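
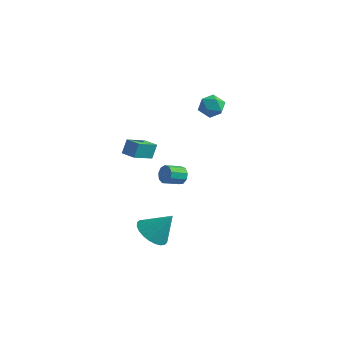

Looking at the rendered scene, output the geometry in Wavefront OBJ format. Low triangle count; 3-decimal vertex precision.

v 2.414 -0.128 0.274
v 2.892 -0.195 0.678
v 2.385 -1.099 1.13
v 1.906 -1.032 0.726
v 2.59 0.06 0.849
v 2.083 -0.843 1.301
v 2.205 0.227 0.751
v 1.698 -0.676 1.202
v 1.918 0.228 0.43
v 1.411 -0.675 0.881
v 1.862 0.062 0.036
v 1.355 -0.841 0.487
v 2.065 -0.193 -0.247
v 1.558 -1.096 0.205
v 2.431 -0.418 -0.285
v 1.923 -1.321 0.166
v 2.788 -0.507 -0.062
v 2.281 -1.41 0.39
v 2.971 -0.419 0.318
v 2.463 -1.322 0.77
v 1.783 4.743 3.44
v 2.525 4.526 3.866
v 1.375 3.374 3.454
v 2.117 3.157 3.88
v 1.495 3.631 4.29
v 1.747 4.477 4.281
v 2.153 3.423 3.039
v 2.405 4.269 3.03
v 2.754 3.71 3.618
v 2.347 3.839 4.392
v 1.553 4.061 2.928
v 1.146 4.19 3.702
v 2.765 -3.724 -2.187
v 3.65 -4.243 -2.556
v 3.715 -3.096 -0.793
v 3.688 -3.867 -2.751
v 3.584 -3.469 -2.86
v 3.356 -3.11 -2.866
v 3.038 -2.844 -2.77
v 2.679 -2.713 -2.584
v 2.333 -2.736 -2.338
v 2.052 -2.909 -2.069
v 1.88 -3.206 -1.818
v 1.843 -3.582 -1.624
v 1.947 -3.98 -1.515
v 2.175 -4.339 -1.508
v 2.493 -4.604 -1.605
v 2.852 -4.736 -1.79
v 3.198 -4.713 -2.036
v 3.479 -4.54 -2.305
v 0.29 -2.902 3.019
v 0.314 -2.427 3.875
v 0.604 -1.543 2.256
v 0.628 -1.068 3.112
v 1.192 -3.072 3.088
v 1.216 -2.597 3.944
v 1.506 -1.713 2.325
v 1.53 -1.238 3.181
f 2 1 5
f 2 5 3
f 3 5 6
f 3 6 4
f 5 1 7
f 5 7 6
f 6 7 8
f 6 8 4
f 7 1 9
f 7 9 8
f 8 9 10
f 8 10 4
f 9 1 11
f 9 11 10
f 10 11 12
f 10 12 4
f 11 1 13
f 11 13 12
f 12 13 14
f 12 14 4
f 13 1 15
f 13 15 14
f 14 15 16
f 14 16 4
f 15 1 17
f 15 17 16
f 16 17 18
f 16 18 4
f 17 1 19
f 17 19 18
f 18 19 20
f 18 20 4
f 19 1 2
f 19 2 20
f 20 2 3
f 20 3 4
f 21 32 26
f 21 26 22
f 21 22 28
f 21 28 31
f 21 31 32
f 22 26 30
f 26 32 25
f 32 31 23
f 31 28 27
f 28 22 29
f 24 30 25
f 24 25 23
f 24 23 27
f 24 27 29
f 24 29 30
f 25 30 26
f 23 25 32
f 27 23 31
f 29 27 28
f 30 29 22
f 34 33 36
f 34 36 35
f 36 33 37
f 36 37 35
f 37 33 38
f 37 38 35
f 38 33 39
f 38 39 35
f 39 33 40
f 39 40 35
f 40 33 41
f 40 41 35
f 41 33 42
f 41 42 35
f 42 33 43
f 42 43 35
f 43 33 44
f 43 44 35
f 44 33 45
f 44 45 35
f 45 33 46
f 45 46 35
f 46 33 47
f 46 47 35
f 47 33 48
f 47 48 35
f 48 33 49
f 48 49 35
f 49 33 50
f 49 50 35
f 50 33 34
f 50 34 35
f 52 54 51
f 55 52 51
f 51 54 53
f 53 55 51
f 52 58 54
f 56 52 55
f 56 58 52
f 54 58 53
f 57 55 53
f 53 58 57
f 57 56 55
f 58 56 57



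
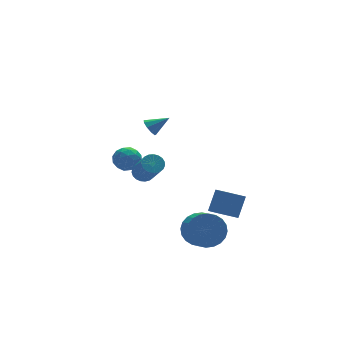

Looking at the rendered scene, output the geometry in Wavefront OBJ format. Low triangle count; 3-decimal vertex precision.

v 0.472 -2.397 -2.838
v 0.545 -3.295 -2.507
v -0.488 -2.289 -2.334
v -0.415 -3.187 -2.003
v 1.055 -1.973 -1.817
v 1.128 -2.871 -1.486
v 0.095 -1.865 -1.313
v 0.168 -2.763 -0.982
v -2.227 3.938 -2.102
v -1.924 4.195 -1.457
v -2.056 2.785 -1.723
v -1.753 3.042 -1.078
v -2.492 3.137 -1.214
v -2.598 3.849 -1.447
v -1.382 3.131 -1.733
v -1.488 3.843 -1.966
v -1.402 3.696 -1.229
v -2.088 3.699 -0.908
v -1.892 3.281 -2.272
v -2.578 3.284 -1.951
v -2.091 4.167 -1.812
v -1.889 2.813 -1.368
v -2.324 2.868 -1.447
v -2.146 3.019 -1.068
v -2.486 3.964 -1.807
v -2.308 4.115 -1.428
v -2.642 3.493 -1.285
v -1.672 2.865 -1.752
v -1.494 3.016 -1.373
v -1.834 3.961 -2.112
v -1.656 4.112 -1.733
v -1.338 3.487 -1.895
v -1.606 4.025 -1.299
v -1.505 3.348 -1.077
v -1.287 3.4 -1.461
v -1.349 3.819 -1.599
v -2.009 4.027 -1.111
v -1.908 3.35 -0.889
v -2.343 3.405 -0.968
v -2.405 3.824 -1.105
v -1.702 3.734 -0.977
v -2.072 3.63 -2.291
v -1.971 2.953 -2.069
v -1.575 3.156 -2.075
v -1.637 3.575 -2.212
v -2.475 3.632 -2.103
v -2.374 2.955 -1.881
v -2.631 3.161 -1.581
v -2.693 3.58 -1.719
v -2.278 3.246 -2.203
v -2.298 0.886 -1.033
v -1.781 1.025 -0.87
v -1.844 -0.247 0.416
v -2.362 -0.386 0.253
v -1.912 1.165 -0.738
v -1.976 -0.107 0.548
v -2.11 1.256 -0.657
v -2.174 -0.016 0.629
v -2.341 1.284 -0.641
v -2.404 0.012 0.645
v -2.564 1.243 -0.693
v -2.628 -0.029 0.593
v -2.742 1.14 -0.804
v -2.805 -0.132 0.482
v -2.842 0.993 -0.954
v -2.906 -0.279 0.332
v -2.849 0.828 -1.118
v -2.912 -0.444 0.168
v -2.76 0.673 -1.267
v -2.824 -0.599 0.019
v -2.592 0.554 -1.376
v -2.655 -0.718 -0.09
v -2.373 0.493 -1.425
v -2.436 -0.779 -0.139
v -2.141 0.5 -1.407
v -2.204 -0.772 -0.121
v -1.936 0.574 -1.324
v -1.999 -0.698 -0.038
v -1.794 0.702 -1.191
v -1.857 -0.571 0.095
v -1.739 0.861 -1.03
v -1.802 -0.411 0.256
v -2.335 0.029 2.396
v -2.091 -0.122 1.973
v -1.485 -0.249 2.984
v -2.025 0.215 2.036
v -2.103 0.465 2.267
v -2.29 0.51 2.558
v -2.498 0.33 2.773
v -2.629 0.009 2.811
v -2.623 -0.303 2.655
v -2.481 -0.46 2.377
v -2.271 -0.388 2.108
v -0.798 -2.171 -3.571
v -0.212 -1.878 -2.869
v -0.356 -2.836 -2.348
v -0.942 -3.129 -3.049
v -0.543 -1.759 -2.742
v -0.687 -2.716 -2.221
v -0.914 -1.702 -2.741
v -1.058 -2.66 -2.22
v -1.266 -1.717 -2.866
v -1.41 -2.675 -2.345
v -1.548 -1.801 -3.098
v -1.692 -2.759 -2.577
v -1.715 -1.942 -3.403
v -1.859 -2.9 -2.882
v -1.743 -2.117 -3.733
v -1.887 -3.075 -3.211
v -1.627 -2.301 -4.038
v -1.771 -3.259 -3.517
v -1.384 -2.464 -4.272
v -1.528 -3.422 -3.751
v -1.053 -2.584 -4.399
v -1.197 -3.541 -3.878
v -0.682 -2.64 -4.4
v -0.826 -3.598 -3.879
v -0.33 -2.625 -4.275
v -0.474 -3.583 -3.754
v -0.048 -2.541 -4.043
v -0.192 -3.499 -3.522
v 0.119 -2.4 -3.738
v -0.025 -3.358 -3.217
v 0.147 -2.225 -3.409
v 0.003 -3.183 -2.887
v 0.031 -2.041 -3.103
v -0.113 -2.999 -2.582
f 2 4 1
f 5 2 1
f 1 4 3
f 3 5 1
f 2 8 4
f 6 2 5
f 6 8 2
f 4 8 3
f 7 5 3
f 3 8 7
f 7 6 5
f 8 6 7
f 9 46 25
f 46 20 49
f 25 49 14
f 46 49 25
f 9 25 21
f 25 14 26
f 21 26 10
f 25 26 21
f 9 21 30
f 21 10 31
f 30 31 16
f 21 31 30
f 9 30 42
f 30 16 45
f 42 45 19
f 30 45 42
f 9 42 46
f 42 19 50
f 46 50 20
f 42 50 46
f 10 26 37
f 26 14 40
f 37 40 18
f 26 40 37
f 14 49 27
f 49 20 48
f 27 48 13
f 49 48 27
f 20 50 47
f 50 19 43
f 47 43 11
f 50 43 47
f 19 45 44
f 45 16 32
f 44 32 15
f 45 32 44
f 16 31 36
f 31 10 33
f 36 33 17
f 31 33 36
f 12 38 24
f 38 18 39
f 24 39 13
f 38 39 24
f 12 24 22
f 24 13 23
f 22 23 11
f 24 23 22
f 12 22 29
f 22 11 28
f 29 28 15
f 22 28 29
f 12 29 34
f 29 15 35
f 34 35 17
f 29 35 34
f 12 34 38
f 34 17 41
f 38 41 18
f 34 41 38
f 13 39 27
f 39 18 40
f 27 40 14
f 39 40 27
f 11 23 47
f 23 13 48
f 47 48 20
f 23 48 47
f 15 28 44
f 28 11 43
f 44 43 19
f 28 43 44
f 17 35 36
f 35 15 32
f 36 32 16
f 35 32 36
f 18 41 37
f 41 17 33
f 37 33 10
f 41 33 37
f 52 51 55
f 52 55 53
f 53 55 56
f 53 56 54
f 55 51 57
f 55 57 56
f 56 57 58
f 56 58 54
f 57 51 59
f 57 59 58
f 58 59 60
f 58 60 54
f 59 51 61
f 59 61 60
f 60 61 62
f 60 62 54
f 61 51 63
f 61 63 62
f 62 63 64
f 62 64 54
f 63 51 65
f 63 65 64
f 64 65 66
f 64 66 54
f 65 51 67
f 65 67 66
f 66 67 68
f 66 68 54
f 67 51 69
f 67 69 68
f 68 69 70
f 68 70 54
f 69 51 71
f 69 71 70
f 70 71 72
f 70 72 54
f 71 51 73
f 71 73 72
f 72 73 74
f 72 74 54
f 73 51 75
f 73 75 74
f 74 75 76
f 74 76 54
f 75 51 77
f 75 77 76
f 76 77 78
f 76 78 54
f 77 51 79
f 77 79 78
f 78 79 80
f 78 80 54
f 79 51 81
f 79 81 80
f 80 81 82
f 80 82 54
f 81 51 52
f 81 52 82
f 82 52 53
f 82 53 54
f 84 83 86
f 84 86 85
f 86 83 87
f 86 87 85
f 87 83 88
f 87 88 85
f 88 83 89
f 88 89 85
f 89 83 90
f 89 90 85
f 90 83 91
f 90 91 85
f 91 83 92
f 91 92 85
f 92 83 93
f 92 93 85
f 93 83 84
f 93 84 85
f 95 94 98
f 95 98 96
f 96 98 99
f 96 99 97
f 98 94 100
f 98 100 99
f 99 100 101
f 99 101 97
f 100 94 102
f 100 102 101
f 101 102 103
f 101 103 97
f 102 94 104
f 102 104 103
f 103 104 105
f 103 105 97
f 104 94 106
f 104 106 105
f 105 106 107
f 105 107 97
f 106 94 108
f 106 108 107
f 107 108 109
f 107 109 97
f 108 94 110
f 108 110 109
f 109 110 111
f 109 111 97
f 110 94 112
f 110 112 111
f 111 112 113
f 111 113 97
f 112 94 114
f 112 114 113
f 113 114 115
f 113 115 97
f 114 94 116
f 114 116 115
f 115 116 117
f 115 117 97
f 116 94 118
f 116 118 117
f 117 118 119
f 117 119 97
f 118 94 120
f 118 120 119
f 119 120 121
f 119 121 97
f 120 94 122
f 120 122 121
f 121 122 123
f 121 123 97
f 122 94 124
f 122 124 123
f 123 124 125
f 123 125 97
f 124 94 126
f 124 126 125
f 125 126 127
f 125 127 97
f 126 94 95
f 126 95 127
f 127 95 96
f 127 96 97



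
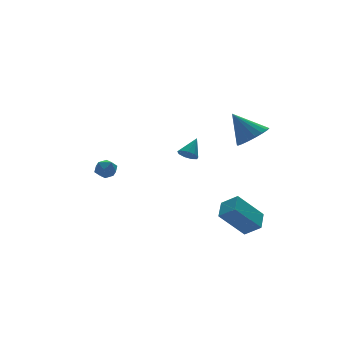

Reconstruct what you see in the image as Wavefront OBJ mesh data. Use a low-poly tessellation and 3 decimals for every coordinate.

v 2.762 -3.041 0.712
v 3.419 -2.387 0.637
v 2.098 -2.219 2.068
v 3.114 -2.24 0.398
v 2.74 -2.251 0.222
v 2.37 -2.419 0.142
v 2.078 -2.711 0.176
v 1.921 -3.067 0.316
v 1.931 -3.419 0.534
v 2.106 -3.696 0.787
v 2.411 -3.843 1.026
v 2.785 -3.831 1.202
v 3.155 -3.663 1.281
v 3.447 -3.372 1.248
v 3.603 -3.015 1.108
v 3.593 -2.664 0.89
v 2.279 -4.611 -4.575
v 1.023 -4.304 -3.21
v 1.788 -3.924 -5.182
v 0.531 -3.617 -3.817
v 2.929 -3.783 -4.163
v 1.672 -3.476 -2.798
v 2.437 -3.096 -4.77
v 1.181 -2.789 -3.405
v 2.671 2.874 -2.495
v 3.006 3.068 -2.913
v 3.469 3.326 -1.645
v 2.746 3.341 -2.813
v 2.451 3.395 -2.565
v 2.258 3.206 -2.283
v 2.259 2.862 -2.101
v 2.452 2.523 -2.102
v 2.748 2.349 -2.287
v 3.007 2.42 -2.569
v 3.109 2.704 -2.816
v -3.292 1.367 -1.528
v -2.714 1.281 -1.765
v -3.386 0.359 -1.395
v -2.808 0.273 -1.632
v -2.881 0.552 -1.071
v -2.822 1.174 -1.153
v -3.278 0.466 -2.007
v -3.219 1.088 -2.089
v -2.705 0.724 -2.061
v -2.459 0.777 -1.483
v -3.641 0.863 -1.677
v -3.395 0.916 -1.099
f 2 1 4
f 2 4 3
f 4 1 5
f 4 5 3
f 5 1 6
f 5 6 3
f 6 1 7
f 6 7 3
f 7 1 8
f 7 8 3
f 8 1 9
f 8 9 3
f 9 1 10
f 9 10 3
f 10 1 11
f 10 11 3
f 11 1 12
f 11 12 3
f 12 1 13
f 12 13 3
f 13 1 14
f 13 14 3
f 14 1 15
f 14 15 3
f 15 1 16
f 15 16 3
f 16 1 2
f 16 2 3
f 18 20 17
f 21 18 17
f 17 20 19
f 19 21 17
f 18 24 20
f 22 18 21
f 22 24 18
f 20 24 19
f 23 21 19
f 19 24 23
f 23 22 21
f 24 22 23
f 26 25 28
f 26 28 27
f 28 25 29
f 28 29 27
f 29 25 30
f 29 30 27
f 30 25 31
f 30 31 27
f 31 25 32
f 31 32 27
f 32 25 33
f 32 33 27
f 33 25 34
f 33 34 27
f 34 25 35
f 34 35 27
f 35 25 26
f 35 26 27
f 36 47 41
f 36 41 37
f 36 37 43
f 36 43 46
f 36 46 47
f 37 41 45
f 41 47 40
f 47 46 38
f 46 43 42
f 43 37 44
f 39 45 40
f 39 40 38
f 39 38 42
f 39 42 44
f 39 44 45
f 40 45 41
f 38 40 47
f 42 38 46
f 44 42 43
f 45 44 37



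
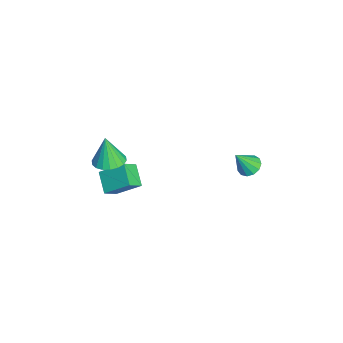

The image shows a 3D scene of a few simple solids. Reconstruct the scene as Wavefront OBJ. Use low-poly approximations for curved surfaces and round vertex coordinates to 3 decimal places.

v 1.171 -3.31 -3.452
v -0.097 -3.589 -2.663
v 1.546 -1.837 -2.328
v 0.277 -2.117 -1.539
v 1.783 -4.023 -2.721
v 0.514 -4.303 -1.932
v 2.157 -2.551 -1.597
v 0.889 -2.83 -0.808
v 1.165 -3.685 -0.164
v 2.046 -3.206 0.019
v 0.875 -3.875 1.724
v 1.747 -2.865 0.008
v 1.332 -2.686 -0.038
v 0.884 -2.706 -0.109
v 0.491 -2.919 -0.19
v 0.233 -3.284 -0.267
v 0.158 -3.728 -0.323
v 0.283 -4.164 -0.348
v 0.583 -4.505 -0.336
v 0.998 -4.683 -0.29
v 1.446 -4.664 -0.22
v 1.838 -4.45 -0.138
v 2.097 -4.085 -0.061
v 2.172 -3.641 -0.005
v 1.917 4.356 -0.321
v 2.358 3.854 -0.723
v 2.263 3.504 1.121
v 2.625 4.179 -0.595
v 2.668 4.56 -0.38
v 2.472 4.876 -0.147
v 2.1 5.027 0.032
v 1.67 4.965 0.099
v 1.318 4.71 0.032
v 1.157 4.342 -0.147
v 1.237 3.979 -0.381
v 1.533 3.735 -0.596
v 1.951 3.689 -0.723
f 2 4 1
f 5 2 1
f 1 4 3
f 3 5 1
f 2 8 4
f 6 2 5
f 6 8 2
f 4 8 3
f 7 5 3
f 3 8 7
f 7 6 5
f 8 6 7
f 10 9 12
f 10 12 11
f 12 9 13
f 12 13 11
f 13 9 14
f 13 14 11
f 14 9 15
f 14 15 11
f 15 9 16
f 15 16 11
f 16 9 17
f 16 17 11
f 17 9 18
f 17 18 11
f 18 9 19
f 18 19 11
f 19 9 20
f 19 20 11
f 20 9 21
f 20 21 11
f 21 9 22
f 21 22 11
f 22 9 23
f 22 23 11
f 23 9 24
f 23 24 11
f 24 9 10
f 24 10 11
f 26 25 28
f 26 28 27
f 28 25 29
f 28 29 27
f 29 25 30
f 29 30 27
f 30 25 31
f 30 31 27
f 31 25 32
f 31 32 27
f 32 25 33
f 32 33 27
f 33 25 34
f 33 34 27
f 34 25 35
f 34 35 27
f 35 25 36
f 35 36 27
f 36 25 37
f 36 37 27
f 37 25 26
f 37 26 27



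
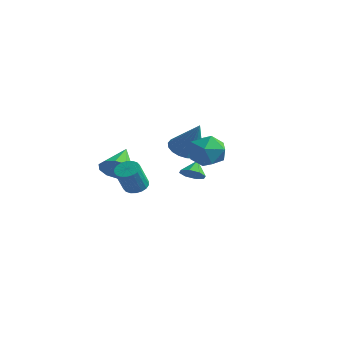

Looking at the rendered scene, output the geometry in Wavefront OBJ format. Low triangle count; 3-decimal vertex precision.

v -3.282 -2.719 -1.765
v -2.578 -2.128 -2.133
v -3.958 -1.321 -0.815
v -3.06 -2.106 -2.509
v -3.626 -2.317 -2.601
v -4.061 -2.682 -2.374
v -4.199 -3.061 -1.914
v -3.986 -3.31 -1.397
v -3.504 -3.332 -1.02
v -2.938 -3.121 -0.928
v -2.502 -2.756 -1.156
v -2.365 -2.377 -1.616
v 1.193 0.633 0.424
v 2.034 -0.158 0.365
v -0.034 -0.622 -0.225
v 0.807 -1.413 -0.284
v 0.431 -1.045 0.745
v 1.189 -0.27 1.147
v 0.811 -0.51 -1.007
v 1.569 0.265 -0.605
v 1.798 -0.865 -0.519
v 1.563 -1.196 0.564
v 0.437 0.416 -0.424
v 0.202 0.085 0.659
v -3.382 3.146 -3.77
v -2.676 3.452 -3.798
v -3.658 3.854 -2.99
v -3.05 3.714 -4.169
v -3.619 3.644 -4.307
v -4.049 3.282 -4.13
v -4.088 2.84 -3.743
v -3.713 2.577 -3.371
v -3.145 2.647 -3.233
v -2.715 3.009 -3.41
v -2.004 1.148 -0.902
v -1.152 1.374 -1.373
v -0.936 1.132 1.022
v -1.32 1.774 -1.276
v -1.624 2.051 -1.105
v -2.003 2.148 -0.893
v -2.383 2.048 -0.684
v -2.687 1.769 -0.517
v -2.856 1.367 -0.426
v -2.857 0.922 -0.43
v -2.688 0.522 -0.527
v -2.384 0.246 -0.698
v -2.005 0.148 -0.91
v -1.625 0.249 -1.12
v -1.321 0.527 -1.286
v -1.152 0.929 -1.377
v -1.065 -3.468 -2.054
v -0.38 -3.409 -2.111
v -0.19 -4.234 -0.683
v -0.875 -4.292 -0.626
v -0.457 -3.156 -1.955
v -0.267 -3.981 -0.527
v -0.655 -2.965 -1.818
v -0.465 -3.79 -0.39
v -0.934 -2.874 -1.728
v -0.744 -3.698 -0.3
v -1.238 -2.9 -1.703
v -1.049 -3.724 -0.275
v -1.509 -3.038 -1.747
v -1.319 -3.863 -0.319
v -1.692 -3.262 -1.852
v -1.502 -4.086 -0.424
v -1.75 -3.526 -1.997
v -1.56 -4.351 -0.569
v -1.673 -3.779 -2.153
v -1.483 -4.604 -0.725
v -1.475 -3.97 -2.29
v -1.285 -4.795 -0.862
v -1.196 -4.062 -2.38
v -1.006 -4.886 -0.952
v -0.891 -4.036 -2.405
v -0.702 -4.86 -0.977
v -0.621 -3.897 -2.361
v -0.431 -4.722 -0.933
v -0.438 -3.674 -2.256
v -0.248 -4.498 -0.828
f 2 1 4
f 2 4 3
f 4 1 5
f 4 5 3
f 5 1 6
f 5 6 3
f 6 1 7
f 6 7 3
f 7 1 8
f 7 8 3
f 8 1 9
f 8 9 3
f 9 1 10
f 9 10 3
f 10 1 11
f 10 11 3
f 11 1 12
f 11 12 3
f 12 1 2
f 12 2 3
f 13 24 18
f 13 18 14
f 13 14 20
f 13 20 23
f 13 23 24
f 14 18 22
f 18 24 17
f 24 23 15
f 23 20 19
f 20 14 21
f 16 22 17
f 16 17 15
f 16 15 19
f 16 19 21
f 16 21 22
f 17 22 18
f 15 17 24
f 19 15 23
f 21 19 20
f 22 21 14
f 26 25 28
f 26 28 27
f 28 25 29
f 28 29 27
f 29 25 30
f 29 30 27
f 30 25 31
f 30 31 27
f 31 25 32
f 31 32 27
f 32 25 33
f 32 33 27
f 33 25 34
f 33 34 27
f 34 25 26
f 34 26 27
f 36 35 38
f 36 38 37
f 38 35 39
f 38 39 37
f 39 35 40
f 39 40 37
f 40 35 41
f 40 41 37
f 41 35 42
f 41 42 37
f 42 35 43
f 42 43 37
f 43 35 44
f 43 44 37
f 44 35 45
f 44 45 37
f 45 35 46
f 45 46 37
f 46 35 47
f 46 47 37
f 47 35 48
f 47 48 37
f 48 35 49
f 48 49 37
f 49 35 50
f 49 50 37
f 50 35 36
f 50 36 37
f 52 51 55
f 52 55 53
f 53 55 56
f 53 56 54
f 55 51 57
f 55 57 56
f 56 57 58
f 56 58 54
f 57 51 59
f 57 59 58
f 58 59 60
f 58 60 54
f 59 51 61
f 59 61 60
f 60 61 62
f 60 62 54
f 61 51 63
f 61 63 62
f 62 63 64
f 62 64 54
f 63 51 65
f 63 65 64
f 64 65 66
f 64 66 54
f 65 51 67
f 65 67 66
f 66 67 68
f 66 68 54
f 67 51 69
f 67 69 68
f 68 69 70
f 68 70 54
f 69 51 71
f 69 71 70
f 70 71 72
f 70 72 54
f 71 51 73
f 71 73 72
f 72 73 74
f 72 74 54
f 73 51 75
f 73 75 74
f 74 75 76
f 74 76 54
f 75 51 77
f 75 77 76
f 76 77 78
f 76 78 54
f 77 51 79
f 77 79 78
f 78 79 80
f 78 80 54
f 79 51 52
f 79 52 80
f 80 52 53
f 80 53 54



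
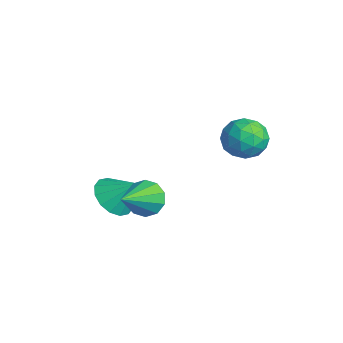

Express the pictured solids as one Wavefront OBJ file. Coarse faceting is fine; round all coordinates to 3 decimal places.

v 3.077 1.262 1.326
v 3.597 0.713 0.849
v 2.523 0.127 2.031
v 3.043 -0.422 1.554
v 3.408 0.127 2.158
v 3.75 0.828 1.722
v 2.37 0.012 1.158
v 2.712 0.713 0.722
v 3.16 -0.06 0.746
v 3.801 0.011 1.364
v 2.319 0.829 1.516
v 2.96 0.9 2.134
v 3.385 1.087 1.026
v 2.735 -0.247 1.854
v 2.949 0.076 2.209
v 3.255 -0.247 1.929
v 3.475 1.155 1.539
v 3.781 0.832 1.259
v 3.67 0.488 2.028
v 2.339 0.008 1.621
v 2.645 -0.315 1.341
v 2.865 1.087 0.951
v 3.171 0.764 0.671
v 2.45 0.352 0.852
v 3.434 0.31 0.685
v 3.109 -0.357 1.099
v 2.713 -0.102 0.866
v 2.914 0.31 0.61
v 3.811 0.352 1.048
v 3.486 -0.315 1.462
v 3.7 0.007 1.817
v 3.901 0.42 1.561
v 3.554 -0.102 0.987
v 2.634 1.155 1.418
v 2.309 0.488 1.832
v 2.219 0.42 1.319
v 2.42 0.833 1.063
v 3.011 1.197 1.781
v 2.686 0.53 2.195
v 3.206 0.53 2.27
v 3.407 0.942 2.014
v 2.566 0.942 1.893
v -0.159 -3.28 -2.932
v 0.408 -2.914 -3.558
v 0.419 -2.56 -1.988
v 0.03 -2.623 -3.548
v -0.398 -2.509 -3.373
v -0.762 -2.601 -3.08
v -0.964 -2.875 -2.748
v -0.951 -3.258 -2.464
v -0.725 -3.646 -2.306
v -0.348 -3.936 -2.316
v 0.08 -4.051 -2.49
v 0.444 -3.959 -2.783
v 0.647 -3.685 -3.116
v 0.633 -3.302 -3.4
v 2.805 -3.055 -0.998
v 3.394 -2.559 -1.002
v 3.815 -4.245 -0.062
v 3.133 -2.474 -0.613
v 2.747 -2.611 -0.371
v 2.383 -2.918 -0.368
v 2.18 -3.277 -0.606
v 2.216 -3.551 -0.993
v 2.477 -3.635 -1.382
v 2.863 -3.498 -1.624
v 3.227 -3.192 -1.627
v 3.429 -2.833 -1.39
f 1 38 17
f 38 12 41
f 17 41 6
f 38 41 17
f 1 17 13
f 17 6 18
f 13 18 2
f 17 18 13
f 1 13 22
f 13 2 23
f 22 23 8
f 13 23 22
f 1 22 34
f 22 8 37
f 34 37 11
f 22 37 34
f 1 34 38
f 34 11 42
f 38 42 12
f 34 42 38
f 2 18 29
f 18 6 32
f 29 32 10
f 18 32 29
f 6 41 19
f 41 12 40
f 19 40 5
f 41 40 19
f 12 42 39
f 42 11 35
f 39 35 3
f 42 35 39
f 11 37 36
f 37 8 24
f 36 24 7
f 37 24 36
f 8 23 28
f 23 2 25
f 28 25 9
f 23 25 28
f 4 30 16
f 30 10 31
f 16 31 5
f 30 31 16
f 4 16 14
f 16 5 15
f 14 15 3
f 16 15 14
f 4 14 21
f 14 3 20
f 21 20 7
f 14 20 21
f 4 21 26
f 21 7 27
f 26 27 9
f 21 27 26
f 4 26 30
f 26 9 33
f 30 33 10
f 26 33 30
f 5 31 19
f 31 10 32
f 19 32 6
f 31 32 19
f 3 15 39
f 15 5 40
f 39 40 12
f 15 40 39
f 7 20 36
f 20 3 35
f 36 35 11
f 20 35 36
f 9 27 28
f 27 7 24
f 28 24 8
f 27 24 28
f 10 33 29
f 33 9 25
f 29 25 2
f 33 25 29
f 44 43 46
f 44 46 45
f 46 43 47
f 46 47 45
f 47 43 48
f 47 48 45
f 48 43 49
f 48 49 45
f 49 43 50
f 49 50 45
f 50 43 51
f 50 51 45
f 51 43 52
f 51 52 45
f 52 43 53
f 52 53 45
f 53 43 54
f 53 54 45
f 54 43 55
f 54 55 45
f 55 43 56
f 55 56 45
f 56 43 44
f 56 44 45
f 58 57 60
f 58 60 59
f 60 57 61
f 60 61 59
f 61 57 62
f 61 62 59
f 62 57 63
f 62 63 59
f 63 57 64
f 63 64 59
f 64 57 65
f 64 65 59
f 65 57 66
f 65 66 59
f 66 57 67
f 66 67 59
f 67 57 68
f 67 68 59
f 68 57 58
f 68 58 59



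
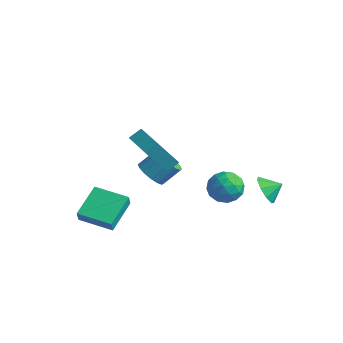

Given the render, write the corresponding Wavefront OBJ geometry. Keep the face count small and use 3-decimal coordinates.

v 2.238 2.981 -1.313
v 2.747 3.127 -2.149
v 2.842 3.659 -0.827
v 2.23 3.562 -2.114
v 1.716 3.726 -1.704
v 1.447 3.541 -1.111
v 1.548 3.094 -0.613
v 1.971 2.594 -0.442
v 2.52 2.275 -0.679
v 2.937 2.287 -1.212
v 3.027 2.623 -1.793
v -0.72 -2.813 2.699
v -1.196 -3.86 4.396
v -0.508 -2.131 3.179
v -0.985 -3.178 4.876
v 1.285 -3.522 2.824
v 0.808 -4.569 4.521
v 1.496 -2.84 3.304
v 1.02 -3.887 5.001
v -4.132 -4.955 -3.054
v -3.887 -5.278 -2.273
v -4.752 -3.099 -2.093
v -4.507 -3.422 -1.312
v -2.233 -4.178 -3.328
v -1.988 -4.501 -2.547
v -2.853 -2.322 -2.367
v -2.608 -2.645 -1.586
v -1.577 -1.969 0.478
v -0.912 -2.608 0.746
v -0.438 -1.709 1.71
v -1.103 -1.071 1.442
v -0.696 -2.339 0.389
v -0.221 -1.44 1.352
v -0.715 -1.971 0.056
v -0.241 -1.072 1.019
v -0.966 -1.603 -0.165
v -0.492 -0.704 0.799
v -1.38 -1.332 -0.213
v -0.906 -0.434 0.751
v -1.847 -1.233 -0.075
v -1.373 -0.335 0.888
v -2.242 -1.331 0.21
v -1.768 -0.432 1.174
v -2.459 -1.6 0.568
v -1.984 -0.701 1.531
v -2.439 -1.968 0.901
v -1.965 -1.069 1.864
v -2.188 -2.336 1.121
v -1.714 -1.437 2.085
v -1.774 -2.606 1.169
v -1.3 -1.708 2.133
v -1.307 -2.705 1.032
v -0.833 -1.807 1.995
v 0.296 3.136 -2.617
v 0.815 2.405 -1.937
v -1.315 2.435 -2.143
v -0.796 1.704 -1.463
v -0.806 2.799 -1.208
v 0.19 3.233 -1.501
v -0.69 1.607 -2.579
v 0.306 2.041 -2.872
v 0.205 1.46 -1.913
v 0.134 2.197 -1.066
v -0.634 2.643 -3.014
v -0.705 3.38 -2.167
v 0.697 2.832 -2.319
v -1.197 2.008 -1.761
v -1.203 2.652 -1.612
v -0.898 2.222 -1.212
v 0.33 3.319 -2.062
v 0.635 2.889 -1.663
v -0.318 3.121 -1.234
v -1.135 1.951 -2.417
v -0.83 1.521 -2.018
v 0.398 2.618 -2.868
v 0.703 2.188 -2.468
v -0.182 1.719 -2.846
v 0.644 1.847 -1.905
v -0.304 1.435 -1.626
v -0.241 1.378 -2.282
v 0.344 1.633 -2.455
v 0.601 2.28 -1.407
v -0.346 1.868 -1.129
v -0.351 2.512 -0.979
v 0.234 2.767 -1.151
v 0.243 1.725 -1.393
v -0.154 2.972 -2.951
v -1.101 2.56 -2.673
v -0.734 2.073 -2.929
v -0.149 2.328 -3.101
v -0.196 3.405 -2.454
v -1.144 2.993 -2.175
v -0.844 3.207 -1.625
v -0.259 3.462 -1.798
v -0.743 3.115 -2.687
f 2 1 4
f 2 4 3
f 4 1 5
f 4 5 3
f 5 1 6
f 5 6 3
f 6 1 7
f 6 7 3
f 7 1 8
f 7 8 3
f 8 1 9
f 8 9 3
f 9 1 10
f 9 10 3
f 10 1 11
f 10 11 3
f 11 1 2
f 11 2 3
f 13 15 12
f 16 13 12
f 12 15 14
f 14 16 12
f 13 19 15
f 17 13 16
f 17 19 13
f 15 19 14
f 18 16 14
f 14 19 18
f 18 17 16
f 19 17 18
f 21 23 20
f 24 21 20
f 20 23 22
f 22 24 20
f 21 27 23
f 25 21 24
f 25 27 21
f 23 27 22
f 26 24 22
f 22 27 26
f 26 25 24
f 27 25 26
f 29 28 32
f 29 32 30
f 30 32 33
f 30 33 31
f 32 28 34
f 32 34 33
f 33 34 35
f 33 35 31
f 34 28 36
f 34 36 35
f 35 36 37
f 35 37 31
f 36 28 38
f 36 38 37
f 37 38 39
f 37 39 31
f 38 28 40
f 38 40 39
f 39 40 41
f 39 41 31
f 40 28 42
f 40 42 41
f 41 42 43
f 41 43 31
f 42 28 44
f 42 44 43
f 43 44 45
f 43 45 31
f 44 28 46
f 44 46 45
f 45 46 47
f 45 47 31
f 46 28 48
f 46 48 47
f 47 48 49
f 47 49 31
f 48 28 50
f 48 50 49
f 49 50 51
f 49 51 31
f 50 28 52
f 50 52 51
f 51 52 53
f 51 53 31
f 52 28 29
f 52 29 53
f 53 29 30
f 53 30 31
f 54 91 70
f 91 65 94
f 70 94 59
f 91 94 70
f 54 70 66
f 70 59 71
f 66 71 55
f 70 71 66
f 54 66 75
f 66 55 76
f 75 76 61
f 66 76 75
f 54 75 87
f 75 61 90
f 87 90 64
f 75 90 87
f 54 87 91
f 87 64 95
f 91 95 65
f 87 95 91
f 55 71 82
f 71 59 85
f 82 85 63
f 71 85 82
f 59 94 72
f 94 65 93
f 72 93 58
f 94 93 72
f 65 95 92
f 95 64 88
f 92 88 56
f 95 88 92
f 64 90 89
f 90 61 77
f 89 77 60
f 90 77 89
f 61 76 81
f 76 55 78
f 81 78 62
f 76 78 81
f 57 83 69
f 83 63 84
f 69 84 58
f 83 84 69
f 57 69 67
f 69 58 68
f 67 68 56
f 69 68 67
f 57 67 74
f 67 56 73
f 74 73 60
f 67 73 74
f 57 74 79
f 74 60 80
f 79 80 62
f 74 80 79
f 57 79 83
f 79 62 86
f 83 86 63
f 79 86 83
f 58 84 72
f 84 63 85
f 72 85 59
f 84 85 72
f 56 68 92
f 68 58 93
f 92 93 65
f 68 93 92
f 60 73 89
f 73 56 88
f 89 88 64
f 73 88 89
f 62 80 81
f 80 60 77
f 81 77 61
f 80 77 81
f 63 86 82
f 86 62 78
f 82 78 55
f 86 78 82



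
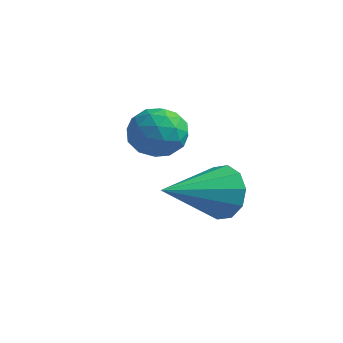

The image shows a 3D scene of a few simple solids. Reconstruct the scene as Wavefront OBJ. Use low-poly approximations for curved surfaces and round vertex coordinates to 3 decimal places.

v 0.938 -0.004 3.516
v 1.683 -0.107 3.893
v 0.817 -1.353 3.387
v 1.562 -1.456 3.764
v 0.902 -1.177 4.205
v 0.977 -0.343 4.285
v 1.523 -1.117 2.995
v 1.598 -0.283 3.075
v 2.044 -0.795 3.571
v 1.661 -0.832 4.319
v 0.839 -0.628 2.961
v 0.456 -0.665 3.709
v 1.321 0.063 3.716
v 1.179 -1.523 3.564
v 0.791 -1.359 3.823
v 1.229 -1.419 4.045
v 0.906 -0.076 3.946
v 1.344 -0.136 4.168
v 0.885 -0.765 4.351
v 1.156 -1.324 3.112
v 1.594 -1.384 3.334
v 1.271 -0.041 3.235
v 1.709 -0.101 3.457
v 1.615 -0.695 2.929
v 1.971 -0.402 3.748
v 1.9 -1.195 3.673
v 1.877 -0.996 3.221
v 1.921 -0.505 3.268
v 1.746 -0.423 4.188
v 1.675 -1.216 4.112
v 1.287 -1.052 4.371
v 1.331 -0.562 4.418
v 1.958 -0.828 3.999
v 0.825 -0.244 3.168
v 0.754 -1.037 3.092
v 1.169 -0.898 2.862
v 1.213 -0.408 2.909
v 0.6 -0.265 3.607
v 0.529 -1.058 3.532
v 0.579 -0.955 4.012
v 0.623 -0.464 4.059
v 0.542 -0.632 3.281
v 3.714 -1.115 2.421
v 4.148 -0.98 3.139
v 3.346 -2.905 2.979
v 3.647 -0.85 3.226
v 3.171 -0.822 3.005
v 2.902 -0.905 2.561
v 2.944 -1.069 2.064
v 3.279 -1.25 1.703
v 3.781 -1.38 1.616
v 4.257 -1.409 1.836
v 4.525 -1.326 2.28
v 4.484 -1.162 2.778
f 1 38 17
f 38 12 41
f 17 41 6
f 38 41 17
f 1 17 13
f 17 6 18
f 13 18 2
f 17 18 13
f 1 13 22
f 13 2 23
f 22 23 8
f 13 23 22
f 1 22 34
f 22 8 37
f 34 37 11
f 22 37 34
f 1 34 38
f 34 11 42
f 38 42 12
f 34 42 38
f 2 18 29
f 18 6 32
f 29 32 10
f 18 32 29
f 6 41 19
f 41 12 40
f 19 40 5
f 41 40 19
f 12 42 39
f 42 11 35
f 39 35 3
f 42 35 39
f 11 37 36
f 37 8 24
f 36 24 7
f 37 24 36
f 8 23 28
f 23 2 25
f 28 25 9
f 23 25 28
f 4 30 16
f 30 10 31
f 16 31 5
f 30 31 16
f 4 16 14
f 16 5 15
f 14 15 3
f 16 15 14
f 4 14 21
f 14 3 20
f 21 20 7
f 14 20 21
f 4 21 26
f 21 7 27
f 26 27 9
f 21 27 26
f 4 26 30
f 26 9 33
f 30 33 10
f 26 33 30
f 5 31 19
f 31 10 32
f 19 32 6
f 31 32 19
f 3 15 39
f 15 5 40
f 39 40 12
f 15 40 39
f 7 20 36
f 20 3 35
f 36 35 11
f 20 35 36
f 9 27 28
f 27 7 24
f 28 24 8
f 27 24 28
f 10 33 29
f 33 9 25
f 29 25 2
f 33 25 29
f 44 43 46
f 44 46 45
f 46 43 47
f 46 47 45
f 47 43 48
f 47 48 45
f 48 43 49
f 48 49 45
f 49 43 50
f 49 50 45
f 50 43 51
f 50 51 45
f 51 43 52
f 51 52 45
f 52 43 53
f 52 53 45
f 53 43 54
f 53 54 45
f 54 43 44
f 54 44 45



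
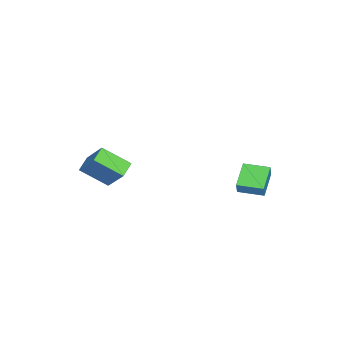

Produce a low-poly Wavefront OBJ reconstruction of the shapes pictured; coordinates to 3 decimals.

v -2.937 2.282 -1.801
v -2.677 2.302 -1.024
v -3.069 3.796 -1.797
v -2.809 3.816 -1.019
v -1.331 2.424 -2.341
v -1.071 2.444 -1.563
v -1.463 3.938 -2.336
v -1.203 3.958 -1.559
v 1.983 -4.923 1.037
v 2.626 -3.783 2.68
v 1.778 -3.359 0.033
v 2.421 -2.219 1.675
v 2.919 -5.001 0.725
v 3.562 -3.861 2.367
v 2.714 -3.437 -0.28
v 3.357 -2.297 1.363
f 2 4 1
f 5 2 1
f 1 4 3
f 3 5 1
f 2 8 4
f 6 2 5
f 6 8 2
f 4 8 3
f 7 5 3
f 3 8 7
f 7 6 5
f 8 6 7
f 10 12 9
f 13 10 9
f 9 12 11
f 11 13 9
f 10 16 12
f 14 10 13
f 14 16 10
f 12 16 11
f 15 13 11
f 11 16 15
f 15 14 13
f 16 14 15



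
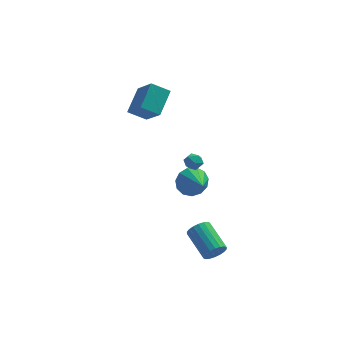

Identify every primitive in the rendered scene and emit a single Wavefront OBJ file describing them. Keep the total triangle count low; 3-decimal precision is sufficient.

v 0.958 -4.118 -4.104
v 1.503 -4.096 -3.532
v 0.527 -2.401 -2.665
v -0.018 -2.422 -3.236
v 1.642 -3.889 -3.78
v 0.665 -2.194 -2.913
v 1.645 -3.728 -4.092
v 0.669 -2.033 -3.225
v 1.512 -3.643 -4.407
v 0.536 -1.948 -3.539
v 1.27 -3.653 -4.661
v 0.294 -1.958 -3.794
v 0.966 -3.754 -4.805
v -0.011 -2.059 -3.938
v 0.66 -3.928 -4.81
v -0.316 -2.233 -3.943
v 0.413 -4.139 -4.675
v -0.563 -2.444 -3.808
v 0.275 -4.346 -4.427
v -0.702 -2.651 -3.56
v 0.271 -4.507 -4.115
v -0.705 -2.812 -3.248
v 0.404 -4.592 -3.801
v -0.572 -2.897 -2.933
v 0.646 -4.582 -3.546
v -0.33 -2.887 -2.679
v 0.951 -4.481 -3.402
v -0.026 -2.786 -2.535
v 1.256 -4.307 -3.397
v 0.28 -2.612 -2.53
v -0.38 0.907 -1.549
v 0.177 0.66 -2.453
v 0.26 -0.647 -0.731
v 0.553 0.998 -2.106
v 0.634 1.308 -1.581
v 0.392 1.49 -1.046
v -0.094 1.487 -0.672
v -0.672 1.3 -0.575
v -1.156 0.989 -0.789
v -1.394 0.651 -1.243
v -1.31 0.395 -1.795
v -0.931 0.302 -2.269
v -0.376 0.4 -2.514
v -0.914 -2.231 2.889
v -0.429 -1.896 2.61
v -0.231 -2.984 3.17
v 0.254 -2.649 2.891
v -0.031 -2.423 3.433
v -0.452 -1.957 3.259
v -0.208 -2.923 2.521
v -0.629 -2.457 2.347
v 0.008 -2.323 2.383
v 0.117 -2.014 2.947
v -0.777 -2.866 2.833
v -0.668 -2.557 3.397
v -3.497 2.431 4.225
v -2.864 3.979 5.323
v -4.35 3.761 2.843
v -3.717 5.309 3.94
v -2.323 2.451 3.52
v -1.69 3.999 4.617
v -3.176 3.781 2.137
v -2.543 5.329 3.235
f 2 1 5
f 2 5 3
f 3 5 6
f 3 6 4
f 5 1 7
f 5 7 6
f 6 7 8
f 6 8 4
f 7 1 9
f 7 9 8
f 8 9 10
f 8 10 4
f 9 1 11
f 9 11 10
f 10 11 12
f 10 12 4
f 11 1 13
f 11 13 12
f 12 13 14
f 12 14 4
f 13 1 15
f 13 15 14
f 14 15 16
f 14 16 4
f 15 1 17
f 15 17 16
f 16 17 18
f 16 18 4
f 17 1 19
f 17 19 18
f 18 19 20
f 18 20 4
f 19 1 21
f 19 21 20
f 20 21 22
f 20 22 4
f 21 1 23
f 21 23 22
f 22 23 24
f 22 24 4
f 23 1 25
f 23 25 24
f 24 25 26
f 24 26 4
f 25 1 27
f 25 27 26
f 26 27 28
f 26 28 4
f 27 1 29
f 27 29 28
f 28 29 30
f 28 30 4
f 29 1 2
f 29 2 30
f 30 2 3
f 30 3 4
f 32 31 34
f 32 34 33
f 34 31 35
f 34 35 33
f 35 31 36
f 35 36 33
f 36 31 37
f 36 37 33
f 37 31 38
f 37 38 33
f 38 31 39
f 38 39 33
f 39 31 40
f 39 40 33
f 40 31 41
f 40 41 33
f 41 31 42
f 41 42 33
f 42 31 43
f 42 43 33
f 43 31 32
f 43 32 33
f 44 55 49
f 44 49 45
f 44 45 51
f 44 51 54
f 44 54 55
f 45 49 53
f 49 55 48
f 55 54 46
f 54 51 50
f 51 45 52
f 47 53 48
f 47 48 46
f 47 46 50
f 47 50 52
f 47 52 53
f 48 53 49
f 46 48 55
f 50 46 54
f 52 50 51
f 53 52 45
f 57 59 56
f 60 57 56
f 56 59 58
f 58 60 56
f 57 63 59
f 61 57 60
f 61 63 57
f 59 63 58
f 62 60 58
f 58 63 62
f 62 61 60
f 63 61 62



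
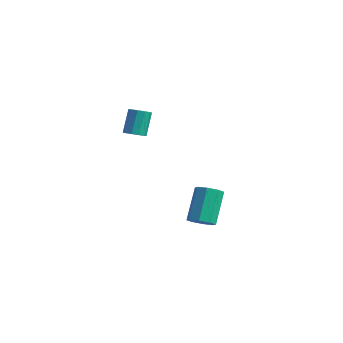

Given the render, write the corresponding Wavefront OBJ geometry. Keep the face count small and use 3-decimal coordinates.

v 1.237 0.083 2.064
v 1.646 0.489 1.941
v 1.313 1.204 3.193
v 0.903 0.797 3.316
v 1.331 0.599 1.794
v 0.997 1.314 3.047
v 0.979 0.512 1.751
v 0.646 1.226 3.003
v 0.726 0.26 1.827
v 0.393 0.975 3.079
v 0.668 -0.059 1.993
v 0.335 0.656 3.246
v 0.827 -0.324 2.187
v 0.494 0.391 3.439
v 1.143 -0.434 2.333
v 0.809 0.281 3.586
v 1.494 -0.346 2.377
v 1.161 0.368 3.629
v 1.747 -0.095 2.301
v 1.414 0.62 3.553
v 1.805 0.224 2.134
v 1.472 0.939 3.387
v 3.678 2.318 -4.262
v 4.334 2.7 -4.302
v 3.718 3.924 -2.697
v 3.062 3.542 -2.658
v 3.92 2.933 -4.638
v 3.305 4.156 -3.033
v 3.365 2.805 -4.754
v 2.749 4.029 -3.149
v 2.992 2.393 -4.582
v 2.377 3.617 -2.977
v 3.022 1.936 -4.223
v 2.406 3.16 -2.618
v 3.435 1.704 -3.887
v 2.82 2.927 -2.282
v 3.991 1.831 -3.771
v 3.375 3.055 -2.166
v 4.363 2.243 -3.943
v 3.748 3.467 -2.338
f 2 1 5
f 2 5 3
f 3 5 6
f 3 6 4
f 5 1 7
f 5 7 6
f 6 7 8
f 6 8 4
f 7 1 9
f 7 9 8
f 8 9 10
f 8 10 4
f 9 1 11
f 9 11 10
f 10 11 12
f 10 12 4
f 11 1 13
f 11 13 12
f 12 13 14
f 12 14 4
f 13 1 15
f 13 15 14
f 14 15 16
f 14 16 4
f 15 1 17
f 15 17 16
f 16 17 18
f 16 18 4
f 17 1 19
f 17 19 18
f 18 19 20
f 18 20 4
f 19 1 21
f 19 21 20
f 20 21 22
f 20 22 4
f 21 1 2
f 21 2 22
f 22 2 3
f 22 3 4
f 24 23 27
f 24 27 25
f 25 27 28
f 25 28 26
f 27 23 29
f 27 29 28
f 28 29 30
f 28 30 26
f 29 23 31
f 29 31 30
f 30 31 32
f 30 32 26
f 31 23 33
f 31 33 32
f 32 33 34
f 32 34 26
f 33 23 35
f 33 35 34
f 34 35 36
f 34 36 26
f 35 23 37
f 35 37 36
f 36 37 38
f 36 38 26
f 37 23 39
f 37 39 38
f 38 39 40
f 38 40 26
f 39 23 24
f 39 24 40
f 40 24 25
f 40 25 26



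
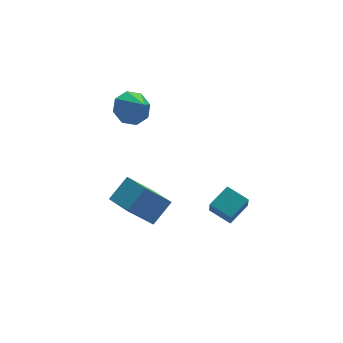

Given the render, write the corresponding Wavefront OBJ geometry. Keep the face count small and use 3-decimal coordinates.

v 0.749 0.408 2.722
v 1.699 0.495 2.611
v 0.951 -0.648 3.618
v 1.441 0.911 3.158
v 0.778 1.032 3.45
v 0.098 0.788 3.316
v -0.2 0.321 2.833
v 0.058 -0.095 2.285
v 0.721 -0.216 1.993
v 1.401 0.028 2.128
v -0.556 -2.056 -2.31
v 0.511 -1.692 -1.351
v -0.765 -0.366 -2.717
v 0.302 -0.003 -1.759
v 0.658 -2.217 -3.601
v 1.725 -1.854 -2.643
v 0.449 -0.528 -4.009
v 1.516 -0.164 -3.05
v 3.592 -4.236 -2.942
v 3.392 -4.701 -2.079
v 2.985 -3.262 -2.557
v 2.785 -3.727 -1.695
v 4.695 -3.753 -2.425
v 4.495 -4.218 -1.563
v 4.088 -2.779 -2.041
v 3.888 -3.244 -1.178
f 2 1 4
f 2 4 3
f 4 1 5
f 4 5 3
f 5 1 6
f 5 6 3
f 6 1 7
f 6 7 3
f 7 1 8
f 7 8 3
f 8 1 9
f 8 9 3
f 9 1 10
f 9 10 3
f 10 1 2
f 10 2 3
f 12 14 11
f 15 12 11
f 11 14 13
f 13 15 11
f 12 18 14
f 16 12 15
f 16 18 12
f 14 18 13
f 17 15 13
f 13 18 17
f 17 16 15
f 18 16 17
f 20 22 19
f 23 20 19
f 19 22 21
f 21 23 19
f 20 26 22
f 24 20 23
f 24 26 20
f 22 26 21
f 25 23 21
f 21 26 25
f 25 24 23
f 26 24 25



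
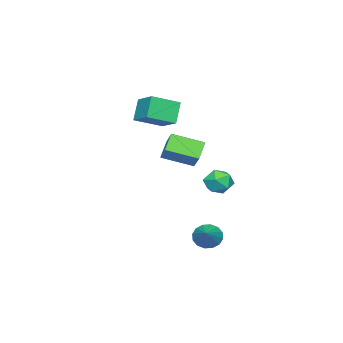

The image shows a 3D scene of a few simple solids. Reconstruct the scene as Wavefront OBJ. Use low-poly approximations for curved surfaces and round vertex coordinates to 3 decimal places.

v 2.375 2.881 -2.693
v 2.795 2.937 -3.407
v 3.825 3.559 -1.787
v 2.593 3.314 -3.367
v 2.334 3.576 -3.146
v 2.085 3.651 -2.804
v 1.913 3.52 -2.433
v 1.866 3.218 -2.131
v 1.954 2.826 -1.98
v 2.156 2.449 -2.02
v 2.416 2.187 -2.24
v 2.665 2.112 -2.582
v 2.836 2.242 -2.954
v 2.883 2.544 -3.256
v 2.452 0.403 3.773
v 3.106 1.091 4.632
v 1.607 1.95 3.178
v 2.262 2.638 4.037
v 3.378 0.582 2.923
v 4.033 1.27 3.782
v 2.534 2.129 2.328
v 3.188 2.817 3.187
v -5.16 -4.205 3.617
v -3.814 -5.308 4.274
v -4.337 -2.795 4.301
v -2.992 -3.898 4.958
v -4.348 -4.022 2.262
v -3.003 -5.125 2.919
v -3.526 -2.612 2.946
v -2.18 -3.715 3.603
v 0.306 2.932 0.157
v 0.706 2.381 0.799
v -0.806 1.919 -0.019
v -0.406 1.368 0.623
v -0.793 2.181 0.879
v -0.106 2.807 0.988
v 0.006 1.493 -0.208
v 0.693 2.119 -0.099
v 0.52 1.492 0.573
v 0.027 1.917 1.245
v -0.127 2.383 -0.465
v -0.62 2.808 0.207
f 2 1 4
f 2 4 3
f 4 1 5
f 4 5 3
f 5 1 6
f 5 6 3
f 6 1 7
f 6 7 3
f 7 1 8
f 7 8 3
f 8 1 9
f 8 9 3
f 9 1 10
f 9 10 3
f 10 1 11
f 10 11 3
f 11 1 12
f 11 12 3
f 12 1 13
f 12 13 3
f 13 1 14
f 13 14 3
f 14 1 2
f 14 2 3
f 16 18 15
f 19 16 15
f 15 18 17
f 17 19 15
f 16 22 18
f 20 16 19
f 20 22 16
f 18 22 17
f 21 19 17
f 17 22 21
f 21 20 19
f 22 20 21
f 24 26 23
f 27 24 23
f 23 26 25
f 25 27 23
f 24 30 26
f 28 24 27
f 28 30 24
f 26 30 25
f 29 27 25
f 25 30 29
f 29 28 27
f 30 28 29
f 31 42 36
f 31 36 32
f 31 32 38
f 31 38 41
f 31 41 42
f 32 36 40
f 36 42 35
f 42 41 33
f 41 38 37
f 38 32 39
f 34 40 35
f 34 35 33
f 34 33 37
f 34 37 39
f 34 39 40
f 35 40 36
f 33 35 42
f 37 33 41
f 39 37 38
f 40 39 32



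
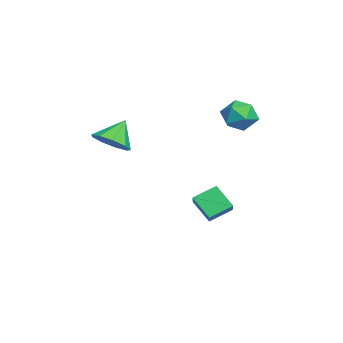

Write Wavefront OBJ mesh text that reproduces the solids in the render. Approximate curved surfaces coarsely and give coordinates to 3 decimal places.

v 1.51 1.131 -4.042
v 3.031 1.133 -3.098
v 1.115 2.28 -3.408
v 2.636 2.282 -2.464
v 2.164 1.938 -5.096
v 3.685 1.94 -4.152
v 1.769 3.087 -4.462
v 3.29 3.089 -3.518
v 1.618 4.006 2.428
v 2.52 3.936 2.922
v 2.1 2.804 1.378
v 3.002 2.734 1.872
v 2.135 2.424 2.335
v 1.837 3.167 2.984
v 2.783 3.573 1.316
v 2.485 4.316 1.965
v 3.239 3.669 2.235
v 2.839 2.958 2.865
v 1.781 3.782 1.435
v 1.381 3.071 2.065
v 3.892 -2.756 0.902
v 4.658 -2.027 0.982
v 3.128 -2.084 2.098
v 4.144 -1.798 0.524
v 3.512 -2.017 0.244
v 3.058 -2.582 0.271
v 2.995 -3.229 0.594
v 3.351 -3.654 1.061
v 3.961 -3.659 1.454
v 4.538 -3.242 1.588
v 4.813 -2.597 1.402
f 2 4 1
f 5 2 1
f 1 4 3
f 3 5 1
f 2 8 4
f 6 2 5
f 6 8 2
f 4 8 3
f 7 5 3
f 3 8 7
f 7 6 5
f 8 6 7
f 9 20 14
f 9 14 10
f 9 10 16
f 9 16 19
f 9 19 20
f 10 14 18
f 14 20 13
f 20 19 11
f 19 16 15
f 16 10 17
f 12 18 13
f 12 13 11
f 12 11 15
f 12 15 17
f 12 17 18
f 13 18 14
f 11 13 20
f 15 11 19
f 17 15 16
f 18 17 10
f 22 21 24
f 22 24 23
f 24 21 25
f 24 25 23
f 25 21 26
f 25 26 23
f 26 21 27
f 26 27 23
f 27 21 28
f 27 28 23
f 28 21 29
f 28 29 23
f 29 21 30
f 29 30 23
f 30 21 31
f 30 31 23
f 31 21 22
f 31 22 23



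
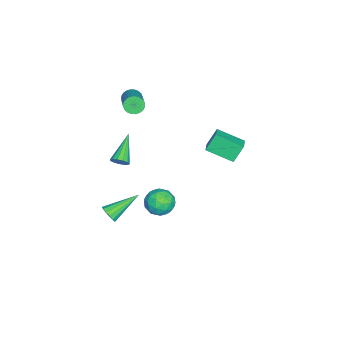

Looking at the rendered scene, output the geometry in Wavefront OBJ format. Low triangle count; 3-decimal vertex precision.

v -0.245 3.684 3.037
v -0.221 2.266 3.662
v 0.561 3.827 3.33
v 0.585 2.409 3.956
v 0.175 3.271 2.084
v 0.199 1.853 2.71
v 0.981 3.414 2.378
v 1.005 1.996 3.003
v -2.034 -2.648 3.503
v -1.749 -2.714 3.037
v -0.12 -2.118 3.952
v -0.406 -2.052 4.417
v -1.813 -2.51 3.019
v -0.184 -1.914 3.933
v -1.91 -2.327 3.074
v -0.282 -1.731 3.988
v -2.027 -2.193 3.194
v -0.399 -1.597 4.108
v -2.145 -2.128 3.361
v -0.517 -1.532 4.276
v -2.246 -2.142 3.55
v -0.617 -1.547 4.465
v -2.314 -2.233 3.732
v -0.686 -1.638 4.646
v -2.34 -2.388 3.879
v -0.712 -1.792 4.793
v -2.32 -2.582 3.968
v -0.691 -1.986 4.883
v -2.256 -2.786 3.987
v -0.627 -2.19 4.901
v -2.158 -2.969 3.932
v -0.53 -2.373 4.846
v -2.041 -3.103 3.812
v -0.413 -2.507 4.726
v -1.923 -3.168 3.644
v -0.295 -2.572 4.559
v -1.823 -3.153 3.455
v -0.194 -2.558 4.37
v -1.754 -3.062 3.274
v -0.126 -2.467 4.188
v -1.728 -2.908 3.127
v -0.1 -2.312 4.041
v 2.65 -2.566 -1.825
v 2.97 -2.152 -2.024
v 1.57 -1.294 -0.915
v 2.761 -2.187 -2.222
v 2.522 -2.324 -2.314
v 2.318 -2.526 -2.274
v 2.203 -2.738 -2.114
v 2.207 -2.905 -1.877
v 2.33 -2.98 -1.625
v 2.539 -2.944 -1.427
v 2.777 -2.808 -1.336
v 2.981 -2.606 -1.375
v 3.097 -2.393 -1.535
v 3.093 -2.227 -1.773
v 0.053 0.205 -2.568
v 0.705 -0.267 -2.232
v -0.465 -0.953 -3.188
v 0.187 -1.425 -2.852
v -0.431 -1.1 -2.329
v -0.11 -0.384 -1.945
v 0.35 -0.836 -3.475
v 0.671 -0.12 -3.091
v 0.889 -0.91 -2.793
v 0.407 -1.074 -2.084
v -0.167 -0.146 -3.336
v -0.649 -0.31 -2.627
v 0.425 0.071 -2.345
v -0.185 -1.291 -3.075
v -0.548 -1.1 -2.767
v -0.164 -1.377 -2.569
v -0.055 0.002 -2.177
v 0.329 -0.276 -1.979
v -0.339 -0.766 -2.036
v -0.089 -0.944 -3.441
v 0.295 -1.222 -3.243
v 0.404 0.157 -2.851
v 0.788 -0.12 -2.653
v 0.579 -0.454 -3.384
v 0.916 -0.585 -2.478
v 0.612 -1.265 -2.842
v 0.708 -0.919 -3.208
v 0.896 -0.498 -2.983
v 0.633 -0.681 -2.061
v 0.328 -1.362 -2.426
v -0.035 -1.171 -2.118
v 0.153 -0.75 -1.893
v 0.741 -1.059 -2.391
v -0.088 0.142 -2.994
v -0.393 -0.539 -3.359
v 0.087 -0.47 -3.527
v 0.275 -0.049 -3.302
v -0.372 0.045 -2.578
v -0.676 -0.635 -2.942
v -0.656 -0.722 -2.437
v -0.468 -0.301 -2.212
v -0.501 -0.161 -3.029
v 1.8 -2.186 1.757
v 2.014 -2.484 2.112
v 0.28 -2.154 2.703
v 2.068 -2.212 2.19
v 2.038 -1.933 2.131
v 1.931 -1.734 1.953
v 1.783 -1.678 1.713
v 1.64 -1.783 1.487
v 1.548 -2.017 1.347
v 1.536 -2.304 1.337
v 1.607 -2.553 1.46
v 1.74 -2.686 1.678
v 1.892 -2.66 1.921
f 2 4 1
f 5 2 1
f 1 4 3
f 3 5 1
f 2 8 4
f 6 2 5
f 6 8 2
f 4 8 3
f 7 5 3
f 3 8 7
f 7 6 5
f 8 6 7
f 10 9 13
f 10 13 11
f 11 13 14
f 11 14 12
f 13 9 15
f 13 15 14
f 14 15 16
f 14 16 12
f 15 9 17
f 15 17 16
f 16 17 18
f 16 18 12
f 17 9 19
f 17 19 18
f 18 19 20
f 18 20 12
f 19 9 21
f 19 21 20
f 20 21 22
f 20 22 12
f 21 9 23
f 21 23 22
f 22 23 24
f 22 24 12
f 23 9 25
f 23 25 24
f 24 25 26
f 24 26 12
f 25 9 27
f 25 27 26
f 26 27 28
f 26 28 12
f 27 9 29
f 27 29 28
f 28 29 30
f 28 30 12
f 29 9 31
f 29 31 30
f 30 31 32
f 30 32 12
f 31 9 33
f 31 33 32
f 32 33 34
f 32 34 12
f 33 9 35
f 33 35 34
f 34 35 36
f 34 36 12
f 35 9 37
f 35 37 36
f 36 37 38
f 36 38 12
f 37 9 39
f 37 39 38
f 38 39 40
f 38 40 12
f 39 9 41
f 39 41 40
f 40 41 42
f 40 42 12
f 41 9 10
f 41 10 42
f 42 10 11
f 42 11 12
f 44 43 46
f 44 46 45
f 46 43 47
f 46 47 45
f 47 43 48
f 47 48 45
f 48 43 49
f 48 49 45
f 49 43 50
f 49 50 45
f 50 43 51
f 50 51 45
f 51 43 52
f 51 52 45
f 52 43 53
f 52 53 45
f 53 43 54
f 53 54 45
f 54 43 55
f 54 55 45
f 55 43 56
f 55 56 45
f 56 43 44
f 56 44 45
f 57 94 73
f 94 68 97
f 73 97 62
f 94 97 73
f 57 73 69
f 73 62 74
f 69 74 58
f 73 74 69
f 57 69 78
f 69 58 79
f 78 79 64
f 69 79 78
f 57 78 90
f 78 64 93
f 90 93 67
f 78 93 90
f 57 90 94
f 90 67 98
f 94 98 68
f 90 98 94
f 58 74 85
f 74 62 88
f 85 88 66
f 74 88 85
f 62 97 75
f 97 68 96
f 75 96 61
f 97 96 75
f 68 98 95
f 98 67 91
f 95 91 59
f 98 91 95
f 67 93 92
f 93 64 80
f 92 80 63
f 93 80 92
f 64 79 84
f 79 58 81
f 84 81 65
f 79 81 84
f 60 86 72
f 86 66 87
f 72 87 61
f 86 87 72
f 60 72 70
f 72 61 71
f 70 71 59
f 72 71 70
f 60 70 77
f 70 59 76
f 77 76 63
f 70 76 77
f 60 77 82
f 77 63 83
f 82 83 65
f 77 83 82
f 60 82 86
f 82 65 89
f 86 89 66
f 82 89 86
f 61 87 75
f 87 66 88
f 75 88 62
f 87 88 75
f 59 71 95
f 71 61 96
f 95 96 68
f 71 96 95
f 63 76 92
f 76 59 91
f 92 91 67
f 76 91 92
f 65 83 84
f 83 63 80
f 84 80 64
f 83 80 84
f 66 89 85
f 89 65 81
f 85 81 58
f 89 81 85
f 100 99 102
f 100 102 101
f 102 99 103
f 102 103 101
f 103 99 104
f 103 104 101
f 104 99 105
f 104 105 101
f 105 99 106
f 105 106 101
f 106 99 107
f 106 107 101
f 107 99 108
f 107 108 101
f 108 99 109
f 108 109 101
f 109 99 110
f 109 110 101
f 110 99 111
f 110 111 101
f 111 99 100
f 111 100 101



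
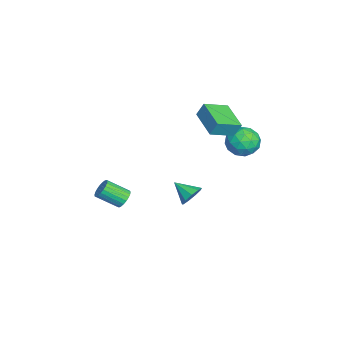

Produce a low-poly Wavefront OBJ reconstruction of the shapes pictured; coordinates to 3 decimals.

v -2.985 0.8 3.344
v -2.935 1.214 4.242
v -3.747 2.124 2.776
v -3.698 2.538 3.674
v -1.202 1.622 2.866
v -1.153 2.036 3.764
v -1.965 2.946 2.298
v -1.915 3.36 3.196
v 1.331 0.761 -0.527
v 1.821 0.246 -0.847
v 0.729 -0.241 0.167
v 2.027 0.437 -0.393
v 1.907 0.779 -0.002
v 1.517 1.114 0.143
v 1.04 1.283 -0.025
v 0.699 1.208 -0.429
v 0.654 0.925 -0.878
v 0.925 0.565 -1.163
v 1.386 0.297 -1.151
v -1.367 3.579 1.026
v -0.954 3.103 1.894
v -2.886 3.757 1.846
v -2.473 3.281 2.714
v -2.135 4.258 2.426
v -1.197 4.148 1.919
v -2.643 2.712 1.821
v -1.705 2.602 1.314
v -1.743 2.568 2.385
v -1.429 3.523 2.759
v -2.411 3.337 0.981
v -2.097 4.292 1.355
v -1.027 3.325 1.388
v -2.813 3.535 2.352
v -2.614 4.109 2.183
v -2.372 3.829 2.693
v -1.17 3.939 1.403
v -0.927 3.66 1.913
v -1.622 4.338 2.226
v -2.913 3.2 1.827
v -2.67 2.921 2.337
v -1.468 3.031 1.047
v -1.226 2.751 1.557
v -2.218 2.522 1.514
v -1.248 2.731 2.187
v -2.141 2.836 2.669
v -2.241 2.501 2.144
v -1.689 2.437 1.846
v -1.064 3.292 2.407
v -1.956 3.397 2.889
v -1.758 3.971 2.72
v -1.206 3.906 2.422
v -1.527 2.978 2.696
v -1.884 3.463 0.851
v -2.776 3.568 1.333
v -2.634 2.954 1.318
v -2.082 2.889 1.02
v -1.699 4.024 1.071
v -2.592 4.129 1.553
v -2.151 4.423 1.894
v -1.599 4.359 1.596
v -2.313 3.882 1.044
v -1.629 -3.204 -2.988
v -1.364 -3.541 -3.489
v -1.345 -4.832 -2.614
v -1.611 -4.496 -2.112
v -1.141 -3.448 -3.358
v -1.122 -4.74 -2.483
v -1.003 -3.314 -3.163
v -0.984 -4.605 -2.288
v -0.973 -3.161 -2.937
v -0.954 -4.452 -2.062
v -1.056 -3.015 -2.72
v -1.038 -4.306 -1.845
v -1.239 -2.902 -2.55
v -1.22 -4.193 -1.674
v -1.489 -2.841 -2.455
v -1.471 -4.132 -1.579
v -1.764 -2.843 -2.452
v -1.745 -4.134 -1.577
v -2.015 -2.908 -2.542
v -1.996 -4.199 -1.666
v -2.199 -3.023 -2.708
v -2.181 -4.315 -1.833
v -2.285 -3.171 -2.924
v -2.267 -4.462 -2.049
v -2.258 -3.323 -3.15
v -2.239 -4.615 -2.275
v -2.122 -3.456 -3.348
v -2.103 -4.747 -2.473
v -1.9 -3.545 -3.484
v -1.882 -4.836 -2.609
v -1.632 -3.575 -3.534
v -1.614 -4.866 -2.659
f 2 4 1
f 5 2 1
f 1 4 3
f 3 5 1
f 2 8 4
f 6 2 5
f 6 8 2
f 4 8 3
f 7 5 3
f 3 8 7
f 7 6 5
f 8 6 7
f 10 9 12
f 10 12 11
f 12 9 13
f 12 13 11
f 13 9 14
f 13 14 11
f 14 9 15
f 14 15 11
f 15 9 16
f 15 16 11
f 16 9 17
f 16 17 11
f 17 9 18
f 17 18 11
f 18 9 19
f 18 19 11
f 19 9 10
f 19 10 11
f 20 57 36
f 57 31 60
f 36 60 25
f 57 60 36
f 20 36 32
f 36 25 37
f 32 37 21
f 36 37 32
f 20 32 41
f 32 21 42
f 41 42 27
f 32 42 41
f 20 41 53
f 41 27 56
f 53 56 30
f 41 56 53
f 20 53 57
f 53 30 61
f 57 61 31
f 53 61 57
f 21 37 48
f 37 25 51
f 48 51 29
f 37 51 48
f 25 60 38
f 60 31 59
f 38 59 24
f 60 59 38
f 31 61 58
f 61 30 54
f 58 54 22
f 61 54 58
f 30 56 55
f 56 27 43
f 55 43 26
f 56 43 55
f 27 42 47
f 42 21 44
f 47 44 28
f 42 44 47
f 23 49 35
f 49 29 50
f 35 50 24
f 49 50 35
f 23 35 33
f 35 24 34
f 33 34 22
f 35 34 33
f 23 33 40
f 33 22 39
f 40 39 26
f 33 39 40
f 23 40 45
f 40 26 46
f 45 46 28
f 40 46 45
f 23 45 49
f 45 28 52
f 49 52 29
f 45 52 49
f 24 50 38
f 50 29 51
f 38 51 25
f 50 51 38
f 22 34 58
f 34 24 59
f 58 59 31
f 34 59 58
f 26 39 55
f 39 22 54
f 55 54 30
f 39 54 55
f 28 46 47
f 46 26 43
f 47 43 27
f 46 43 47
f 29 52 48
f 52 28 44
f 48 44 21
f 52 44 48
f 63 62 66
f 63 66 64
f 64 66 67
f 64 67 65
f 66 62 68
f 66 68 67
f 67 68 69
f 67 69 65
f 68 62 70
f 68 70 69
f 69 70 71
f 69 71 65
f 70 62 72
f 70 72 71
f 71 72 73
f 71 73 65
f 72 62 74
f 72 74 73
f 73 74 75
f 73 75 65
f 74 62 76
f 74 76 75
f 75 76 77
f 75 77 65
f 76 62 78
f 76 78 77
f 77 78 79
f 77 79 65
f 78 62 80
f 78 80 79
f 79 80 81
f 79 81 65
f 80 62 82
f 80 82 81
f 81 82 83
f 81 83 65
f 82 62 84
f 82 84 83
f 83 84 85
f 83 85 65
f 84 62 86
f 84 86 85
f 85 86 87
f 85 87 65
f 86 62 88
f 86 88 87
f 87 88 89
f 87 89 65
f 88 62 90
f 88 90 89
f 89 90 91
f 89 91 65
f 90 62 92
f 90 92 91
f 91 92 93
f 91 93 65
f 92 62 63
f 92 63 93
f 93 63 64
f 93 64 65



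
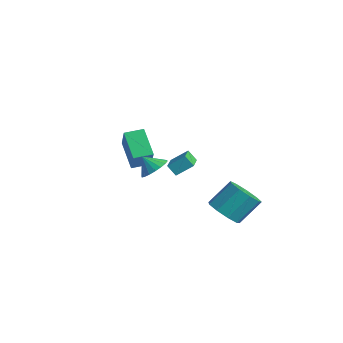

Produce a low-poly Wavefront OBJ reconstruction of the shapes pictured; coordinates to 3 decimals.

v 2.174 -1.64 3.499
v 2.866 -2.043 3.785
v 1.626 -2.04 4.261
v 2.879 -1.712 3.968
v 2.753 -1.367 4.058
v 2.512 -1.076 4.037
v 2.204 -0.897 3.91
v 1.89 -0.865 3.701
v 1.632 -0.987 3.453
v 1.482 -1.238 3.213
v 1.468 -1.569 3.03
v 1.595 -1.914 2.94
v 1.836 -2.204 2.96
v 2.143 -2.384 3.088
v 2.457 -2.416 3.296
v 2.715 -2.294 3.545
v 2.872 2.199 -0.719
v 3.501 2.769 -1.37
v 3.718 4.012 -0.072
v 3.088 3.441 0.579
v 2.804 2.975 -1.452
v 3.02 4.218 -0.154
v 2.138 2.819 -1.19
v 2.355 4.062 0.107
v 1.816 2.372 -0.709
v 2.032 3.615 0.589
v 1.988 1.844 -0.232
v 2.204 3.087 1.066
v 2.573 1.482 0.017
v 2.789 2.725 1.315
v 3.298 1.455 -0.078
v 3.515 2.698 1.22
v 3.824 1.776 -0.473
v 4.04 3.019 0.824
v 3.904 2.295 -0.984
v 4.12 3.538 0.314
v -1.18 -0.907 1.737
v -2.547 -0.605 2.916
v -0.835 0.118 1.875
v -2.202 0.42 3.054
v -0.058 -1.48 3.186
v -1.425 -1.178 4.365
v 0.287 -0.455 3.324
v -1.08 -0.153 4.503
v -4.746 3.987 -0.841
v -4.306 4.864 -0.149
v -4.277 4.243 -1.463
v -3.838 5.12 -0.771
v -3.262 2.76 -0.229
v -2.823 3.637 0.463
v -2.794 3.016 -0.851
v -2.354 3.893 -0.159
f 2 1 4
f 2 4 3
f 4 1 5
f 4 5 3
f 5 1 6
f 5 6 3
f 6 1 7
f 6 7 3
f 7 1 8
f 7 8 3
f 8 1 9
f 8 9 3
f 9 1 10
f 9 10 3
f 10 1 11
f 10 11 3
f 11 1 12
f 11 12 3
f 12 1 13
f 12 13 3
f 13 1 14
f 13 14 3
f 14 1 15
f 14 15 3
f 15 1 16
f 15 16 3
f 16 1 2
f 16 2 3
f 18 17 21
f 18 21 19
f 19 21 22
f 19 22 20
f 21 17 23
f 21 23 22
f 22 23 24
f 22 24 20
f 23 17 25
f 23 25 24
f 24 25 26
f 24 26 20
f 25 17 27
f 25 27 26
f 26 27 28
f 26 28 20
f 27 17 29
f 27 29 28
f 28 29 30
f 28 30 20
f 29 17 31
f 29 31 30
f 30 31 32
f 30 32 20
f 31 17 33
f 31 33 32
f 32 33 34
f 32 34 20
f 33 17 35
f 33 35 34
f 34 35 36
f 34 36 20
f 35 17 18
f 35 18 36
f 36 18 19
f 36 19 20
f 38 40 37
f 41 38 37
f 37 40 39
f 39 41 37
f 38 44 40
f 42 38 41
f 42 44 38
f 40 44 39
f 43 41 39
f 39 44 43
f 43 42 41
f 44 42 43
f 46 48 45
f 49 46 45
f 45 48 47
f 47 49 45
f 46 52 48
f 50 46 49
f 50 52 46
f 48 52 47
f 51 49 47
f 47 52 51
f 51 50 49
f 52 50 51



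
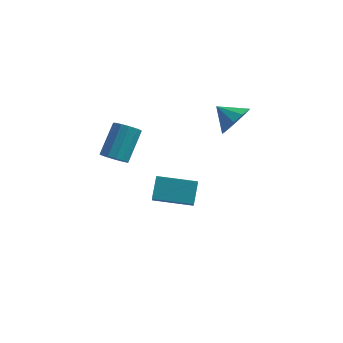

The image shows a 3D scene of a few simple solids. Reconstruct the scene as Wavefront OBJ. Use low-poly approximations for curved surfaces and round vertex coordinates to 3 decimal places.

v -0.242 -0.448 -4.185
v 0.015 -1.62 -3.023
v -0.23 0.539 -3.192
v 0.028 -0.633 -2.03
v 1.872 -0.227 -4.43
v 2.13 -1.399 -3.268
v 1.885 0.76 -3.437
v 2.142 -0.412 -2.275
v 4.098 -0.777 3.053
v 4.674 -0.587 3.885
v 3.022 -0.383 3.707
v 4.655 -0.056 3.534
v 4.423 0.198 2.998
v 4.067 0.081 2.484
v 3.723 -0.365 2.187
v 3.522 -0.968 2.221
v 3.542 -1.499 2.572
v 3.773 -1.753 3.108
v 4.129 -1.635 3.622
v 4.473 -1.19 3.919
v -1.42 -3.534 1.46
v -0.846 -3.937 1.726
v -0.486 -2.529 3.085
v -1.06 -2.126 2.82
v -0.686 -3.687 1.425
v -0.327 -2.279 2.784
v -0.76 -3.389 1.135
v -0.4 -1.98 2.494
v -1.043 -3.136 0.948
v -0.683 -1.728 2.308
v -1.446 -3.01 0.924
v -1.086 -1.602 2.284
v -1.84 -3.051 1.071
v -1.48 -1.642 2.43
v -2.101 -3.244 1.341
v -1.741 -1.836 2.7
v -2.146 -3.53 1.649
v -1.786 -2.122 3.008
v -1.96 -3.817 1.897
v -1.6 -2.409 3.256
v -1.603 -4.015 2.007
v -1.243 -2.606 3.366
v -1.187 -4.059 1.943
v -0.828 -2.651 3.302
f 2 4 1
f 5 2 1
f 1 4 3
f 3 5 1
f 2 8 4
f 6 2 5
f 6 8 2
f 4 8 3
f 7 5 3
f 3 8 7
f 7 6 5
f 8 6 7
f 10 9 12
f 10 12 11
f 12 9 13
f 12 13 11
f 13 9 14
f 13 14 11
f 14 9 15
f 14 15 11
f 15 9 16
f 15 16 11
f 16 9 17
f 16 17 11
f 17 9 18
f 17 18 11
f 18 9 19
f 18 19 11
f 19 9 20
f 19 20 11
f 20 9 10
f 20 10 11
f 22 21 25
f 22 25 23
f 23 25 26
f 23 26 24
f 25 21 27
f 25 27 26
f 26 27 28
f 26 28 24
f 27 21 29
f 27 29 28
f 28 29 30
f 28 30 24
f 29 21 31
f 29 31 30
f 30 31 32
f 30 32 24
f 31 21 33
f 31 33 32
f 32 33 34
f 32 34 24
f 33 21 35
f 33 35 34
f 34 35 36
f 34 36 24
f 35 21 37
f 35 37 36
f 36 37 38
f 36 38 24
f 37 21 39
f 37 39 38
f 38 39 40
f 38 40 24
f 39 21 41
f 39 41 40
f 40 41 42
f 40 42 24
f 41 21 43
f 41 43 42
f 42 43 44
f 42 44 24
f 43 21 22
f 43 22 44
f 44 22 23
f 44 23 24



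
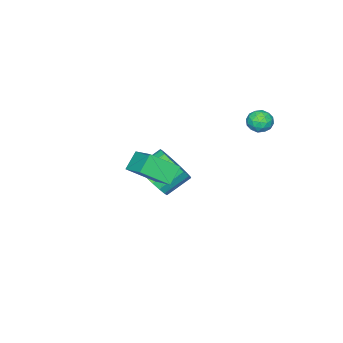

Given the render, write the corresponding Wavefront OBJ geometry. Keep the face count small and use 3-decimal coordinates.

v -1.144 -1.006 -1.04
v -0.597 -0.109 -0.907
v -1.668 0.424 -0.088
v -2.216 -0.474 -0.22
v -0.85 -0.021 -1.296
v -1.921 0.512 -0.476
v -1.162 -0.128 -1.633
v -2.233 0.405 -0.814
v -1.47 -0.41 -1.853
v -2.541 0.123 -1.034
v -1.713 -0.809 -1.912
v -2.785 -0.276 -1.093
v -1.845 -1.248 -1.798
v -2.916 -0.715 -0.979
v -1.837 -1.639 -1.534
v -2.908 -1.106 -0.715
v -1.692 -1.904 -1.172
v -2.763 -1.371 -0.353
v -1.439 -1.992 -0.784
v -2.51 -1.459 0.036
v -1.127 -1.885 -0.446
v -2.198 -1.352 0.373
v -0.819 -1.603 -0.226
v -1.89 -1.07 0.593
v -0.575 -1.204 -0.167
v -1.647 -0.671 0.652
v -0.444 -0.765 -0.281
v -1.515 -0.232 0.538
v -0.452 -0.374 -0.545
v -1.523 0.159 0.274
v 1.808 0.598 3.23
v 2.351 1.852 3.896
v 0.89 1.476 2.325
v 1.432 2.73 2.991
v 2.548 0.65 2.529
v 3.09 1.904 3.195
v 1.629 1.528 1.624
v 2.172 2.782 2.29
v -4.205 3.133 3.075
v -3.769 3.616 3.029
v -3.551 2.604 3.711
v -3.115 3.087 3.665
v -3.675 3.183 3.986
v -4.079 3.51 3.592
v -3.241 2.71 3.148
v -3.645 3.037 2.754
v -3.173 3.354 3.074
v -3.441 3.646 3.591
v -3.879 2.574 3.149
v -4.147 2.866 3.666
v -4.044 3.421 2.996
v -3.276 2.799 3.744
v -3.605 2.855 3.933
v -3.349 3.139 3.905
v -4.226 3.359 3.327
v -3.97 3.642 3.3
v -3.915 3.388 3.862
v -3.35 2.578 3.44
v -3.094 2.861 3.413
v -3.971 3.081 2.835
v -3.715 3.365 2.807
v -3.405 2.832 2.878
v -3.438 3.551 2.995
v -3.054 3.24 3.369
v -3.128 3.019 3.065
v -3.365 3.211 2.834
v -3.595 3.723 3.299
v -3.211 3.411 3.674
v -3.54 3.468 3.862
v -3.778 3.66 3.631
v -3.245 3.569 3.326
v -4.109 2.809 3.066
v -3.725 2.497 3.441
v -3.542 2.56 3.109
v -3.78 2.752 2.878
v -4.266 2.98 3.371
v -3.882 2.669 3.745
v -3.955 3.009 3.906
v -4.192 3.201 3.675
v -4.075 2.651 3.414
f 2 1 5
f 2 5 3
f 3 5 6
f 3 6 4
f 5 1 7
f 5 7 6
f 6 7 8
f 6 8 4
f 7 1 9
f 7 9 8
f 8 9 10
f 8 10 4
f 9 1 11
f 9 11 10
f 10 11 12
f 10 12 4
f 11 1 13
f 11 13 12
f 12 13 14
f 12 14 4
f 13 1 15
f 13 15 14
f 14 15 16
f 14 16 4
f 15 1 17
f 15 17 16
f 16 17 18
f 16 18 4
f 17 1 19
f 17 19 18
f 18 19 20
f 18 20 4
f 19 1 21
f 19 21 20
f 20 21 22
f 20 22 4
f 21 1 23
f 21 23 22
f 22 23 24
f 22 24 4
f 23 1 25
f 23 25 24
f 24 25 26
f 24 26 4
f 25 1 27
f 25 27 26
f 26 27 28
f 26 28 4
f 27 1 29
f 27 29 28
f 28 29 30
f 28 30 4
f 29 1 2
f 29 2 30
f 30 2 3
f 30 3 4
f 32 34 31
f 35 32 31
f 31 34 33
f 33 35 31
f 32 38 34
f 36 32 35
f 36 38 32
f 34 38 33
f 37 35 33
f 33 38 37
f 37 36 35
f 38 36 37
f 39 76 55
f 76 50 79
f 55 79 44
f 76 79 55
f 39 55 51
f 55 44 56
f 51 56 40
f 55 56 51
f 39 51 60
f 51 40 61
f 60 61 46
f 51 61 60
f 39 60 72
f 60 46 75
f 72 75 49
f 60 75 72
f 39 72 76
f 72 49 80
f 76 80 50
f 72 80 76
f 40 56 67
f 56 44 70
f 67 70 48
f 56 70 67
f 44 79 57
f 79 50 78
f 57 78 43
f 79 78 57
f 50 80 77
f 80 49 73
f 77 73 41
f 80 73 77
f 49 75 74
f 75 46 62
f 74 62 45
f 75 62 74
f 46 61 66
f 61 40 63
f 66 63 47
f 61 63 66
f 42 68 54
f 68 48 69
f 54 69 43
f 68 69 54
f 42 54 52
f 54 43 53
f 52 53 41
f 54 53 52
f 42 52 59
f 52 41 58
f 59 58 45
f 52 58 59
f 42 59 64
f 59 45 65
f 64 65 47
f 59 65 64
f 42 64 68
f 64 47 71
f 68 71 48
f 64 71 68
f 43 69 57
f 69 48 70
f 57 70 44
f 69 70 57
f 41 53 77
f 53 43 78
f 77 78 50
f 53 78 77
f 45 58 74
f 58 41 73
f 74 73 49
f 58 73 74
f 47 65 66
f 65 45 62
f 66 62 46
f 65 62 66
f 48 71 67
f 71 47 63
f 67 63 40
f 71 63 67



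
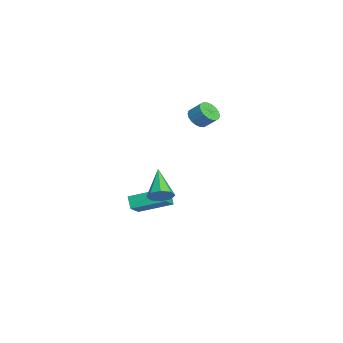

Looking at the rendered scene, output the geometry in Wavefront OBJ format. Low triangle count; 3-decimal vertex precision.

v 3.969 -2.713 -1.046
v 4.312 -2.197 -0.589
v 2.331 -2.787 0.266
v 3.972 -1.944 -0.999
v 3.63 -2.141 -1.436
v 3.487 -2.673 -1.645
v 3.626 -3.228 -1.504
v 3.966 -3.481 -1.094
v 4.308 -3.284 -0.656
v 4.451 -2.752 -0.447
v 0.186 -4.394 -2.771
v 0.599 -2.439 -2.033
v -0.739 -3.938 -3.46
v -0.325 -1.983 -2.721
v 0.765 -4.257 -3.459
v 1.179 -2.302 -2.72
v -0.159 -3.801 -4.147
v 0.254 -1.846 -3.409
v -4.183 -0.224 1.49
v -3.766 0.107 0.933
v -3.361 0.776 1.634
v -3.777 0.444 2.19
v -4.057 0.288 0.928
v -3.652 0.957 1.629
v -4.373 0.367 1.035
v -3.968 1.036 1.736
v -4.651 0.33 1.232
v -4.246 0.998 1.933
v -4.836 0.182 1.48
v -4.431 0.851 2.18
v -4.892 -0.046 1.729
v -4.487 0.623 2.43
v -4.807 -0.309 1.931
v -4.402 0.36 2.632
v -4.599 -0.556 2.046
v -4.194 0.113 2.747
v -4.308 -0.737 2.051
v -3.903 -0.068 2.752
v -3.992 -0.816 1.944
v -3.587 -0.147 2.645
v -3.714 -0.778 1.747
v -3.309 -0.11 2.448
v -3.529 -0.631 1.5
v -3.124 0.038 2.2
v -3.473 -0.403 1.25
v -3.068 0.266 1.951
v -3.558 -0.14 1.048
v -3.153 0.529 1.749
f 2 1 4
f 2 4 3
f 4 1 5
f 4 5 3
f 5 1 6
f 5 6 3
f 6 1 7
f 6 7 3
f 7 1 8
f 7 8 3
f 8 1 9
f 8 9 3
f 9 1 10
f 9 10 3
f 10 1 2
f 10 2 3
f 12 14 11
f 15 12 11
f 11 14 13
f 13 15 11
f 12 18 14
f 16 12 15
f 16 18 12
f 14 18 13
f 17 15 13
f 13 18 17
f 17 16 15
f 18 16 17
f 20 19 23
f 20 23 21
f 21 23 24
f 21 24 22
f 23 19 25
f 23 25 24
f 24 25 26
f 24 26 22
f 25 19 27
f 25 27 26
f 26 27 28
f 26 28 22
f 27 19 29
f 27 29 28
f 28 29 30
f 28 30 22
f 29 19 31
f 29 31 30
f 30 31 32
f 30 32 22
f 31 19 33
f 31 33 32
f 32 33 34
f 32 34 22
f 33 19 35
f 33 35 34
f 34 35 36
f 34 36 22
f 35 19 37
f 35 37 36
f 36 37 38
f 36 38 22
f 37 19 39
f 37 39 38
f 38 39 40
f 38 40 22
f 39 19 41
f 39 41 40
f 40 41 42
f 40 42 22
f 41 19 43
f 41 43 42
f 42 43 44
f 42 44 22
f 43 19 45
f 43 45 44
f 44 45 46
f 44 46 22
f 45 19 47
f 45 47 46
f 46 47 48
f 46 48 22
f 47 19 20
f 47 20 48
f 48 20 21
f 48 21 22

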